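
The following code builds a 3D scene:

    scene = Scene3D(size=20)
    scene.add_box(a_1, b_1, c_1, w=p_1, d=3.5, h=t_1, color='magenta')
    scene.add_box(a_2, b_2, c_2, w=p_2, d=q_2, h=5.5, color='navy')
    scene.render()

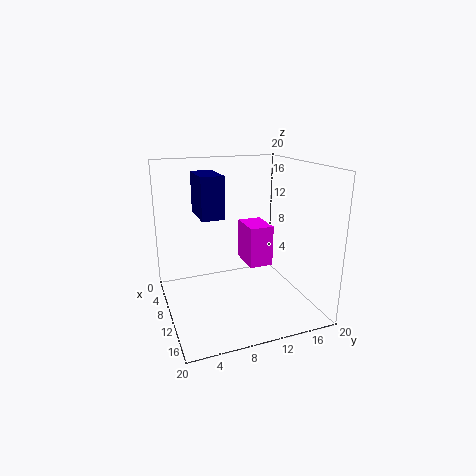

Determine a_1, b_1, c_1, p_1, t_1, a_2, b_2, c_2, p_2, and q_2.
a_1 = 5, b_1 = 12, c_1 = 5, p_1 = 5, t_1 = 6, a_2 = 6.5, b_2 = 4.5, c_2 = 13.5, p_2 = 5.5, q_2 = 3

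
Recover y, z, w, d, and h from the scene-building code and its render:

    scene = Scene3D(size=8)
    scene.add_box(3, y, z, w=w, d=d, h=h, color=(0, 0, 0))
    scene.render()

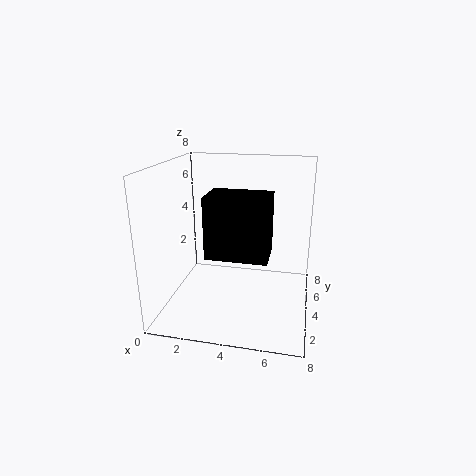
y = 1, z = 4, w = 3, d = 2, h = 3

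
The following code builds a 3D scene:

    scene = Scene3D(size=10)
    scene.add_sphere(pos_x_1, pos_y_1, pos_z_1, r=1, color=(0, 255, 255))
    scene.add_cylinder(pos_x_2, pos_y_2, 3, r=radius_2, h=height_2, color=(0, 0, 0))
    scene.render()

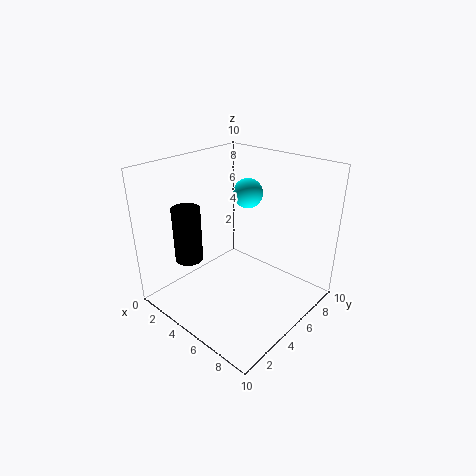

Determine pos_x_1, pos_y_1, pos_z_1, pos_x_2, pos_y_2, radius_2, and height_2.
pos_x_1 = 5; pos_y_1 = 6; pos_z_1 = 8; pos_x_2 = 2; pos_y_2 = 3; radius_2 = 1; height_2 = 4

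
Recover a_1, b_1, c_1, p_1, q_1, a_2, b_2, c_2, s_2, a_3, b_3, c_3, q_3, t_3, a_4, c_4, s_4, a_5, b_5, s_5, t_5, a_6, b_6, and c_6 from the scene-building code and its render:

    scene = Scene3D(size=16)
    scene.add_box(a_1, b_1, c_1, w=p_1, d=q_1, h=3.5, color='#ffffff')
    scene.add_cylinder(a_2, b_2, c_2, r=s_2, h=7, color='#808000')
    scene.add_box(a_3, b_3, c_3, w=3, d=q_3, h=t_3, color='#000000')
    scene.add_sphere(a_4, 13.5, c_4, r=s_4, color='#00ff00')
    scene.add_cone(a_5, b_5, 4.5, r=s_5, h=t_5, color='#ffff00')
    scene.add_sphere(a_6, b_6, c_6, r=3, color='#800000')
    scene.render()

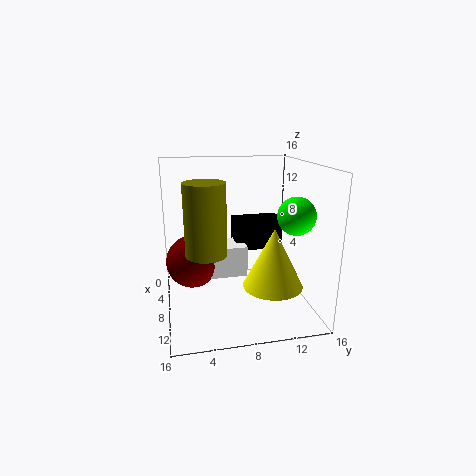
a_1 = 5, b_1 = 3.5, c_1 = 3.5, p_1 = 3.5, q_1 = 5.5, a_2 = 12, b_2 = 4, c_2 = 8, s_2 = 2, a_3 = 4, b_3 = 8, c_3 = 6, q_3 = 5.5, t_3 = 3.5, a_4 = 11, c_4 = 11, s_4 = 2, a_5 = 13, b_5 = 10.5, s_5 = 3, t_5 = 6, a_6 = 6.5, b_6 = 3, c_6 = 5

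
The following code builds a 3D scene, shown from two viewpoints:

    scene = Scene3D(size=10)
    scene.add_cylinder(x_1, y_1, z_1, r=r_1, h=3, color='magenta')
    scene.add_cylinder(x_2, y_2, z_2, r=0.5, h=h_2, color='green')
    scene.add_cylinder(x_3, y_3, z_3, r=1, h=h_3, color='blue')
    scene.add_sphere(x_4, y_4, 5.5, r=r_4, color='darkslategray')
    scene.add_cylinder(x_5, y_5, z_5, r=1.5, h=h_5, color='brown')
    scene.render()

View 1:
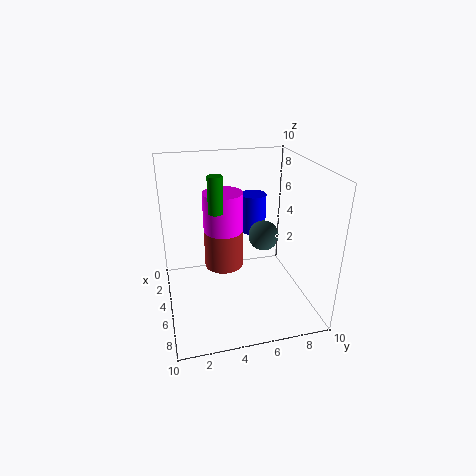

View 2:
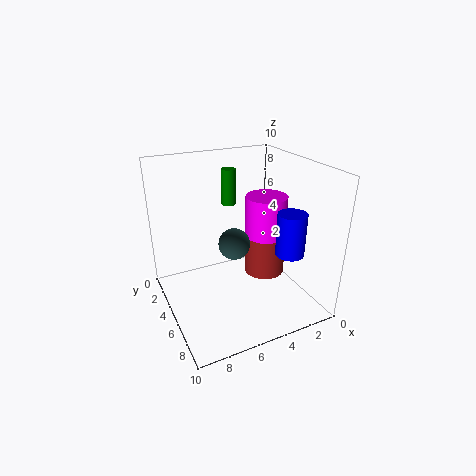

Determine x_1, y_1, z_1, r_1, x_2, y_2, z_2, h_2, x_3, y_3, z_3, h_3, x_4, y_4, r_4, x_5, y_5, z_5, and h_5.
x_1 = 2.5
y_1 = 4.5
z_1 = 4.5
r_1 = 1.5
x_2 = 5
y_2 = 3.5
z_2 = 7
h_2 = 2.5
x_3 = 2
y_3 = 7
z_3 = 4
h_3 = 3
x_4 = 6
y_4 = 6.5
r_4 = 1
x_5 = 2.5
y_5 = 4.5
z_5 = 1.5
h_5 = 3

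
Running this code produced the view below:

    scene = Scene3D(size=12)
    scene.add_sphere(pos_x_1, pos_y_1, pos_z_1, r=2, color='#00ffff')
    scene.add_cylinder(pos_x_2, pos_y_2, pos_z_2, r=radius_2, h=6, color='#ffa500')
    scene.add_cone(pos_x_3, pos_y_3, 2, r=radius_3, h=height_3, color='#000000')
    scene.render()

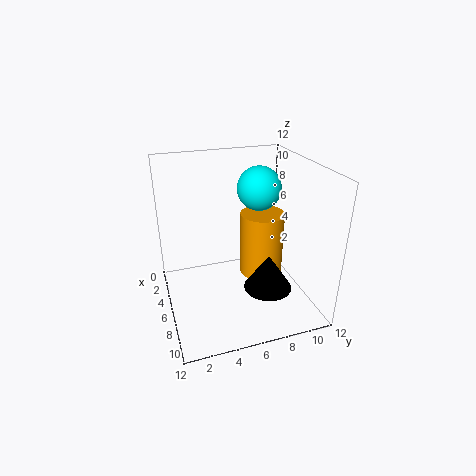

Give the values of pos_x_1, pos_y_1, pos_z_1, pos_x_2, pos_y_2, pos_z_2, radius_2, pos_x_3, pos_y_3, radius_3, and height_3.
pos_x_1 = 3, pos_y_1 = 9, pos_z_1 = 9, pos_x_2 = 4, pos_y_2 = 9, pos_z_2 = 1, radius_2 = 2, pos_x_3 = 8, pos_y_3 = 8, radius_3 = 2, height_3 = 3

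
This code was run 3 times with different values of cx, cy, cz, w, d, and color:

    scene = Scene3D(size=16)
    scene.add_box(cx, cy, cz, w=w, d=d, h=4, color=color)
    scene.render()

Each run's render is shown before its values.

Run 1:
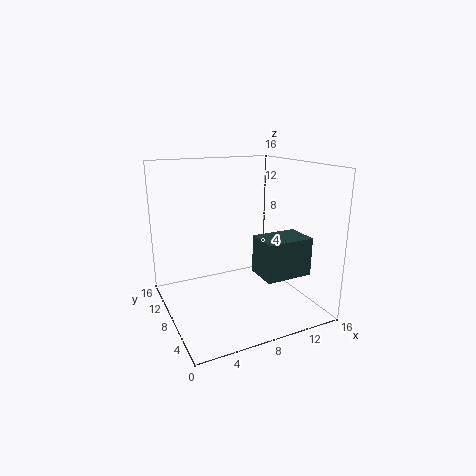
cx = 8.5; cy = 2; cz = 5; w = 5; d = 3.5; color = 'darkslategray'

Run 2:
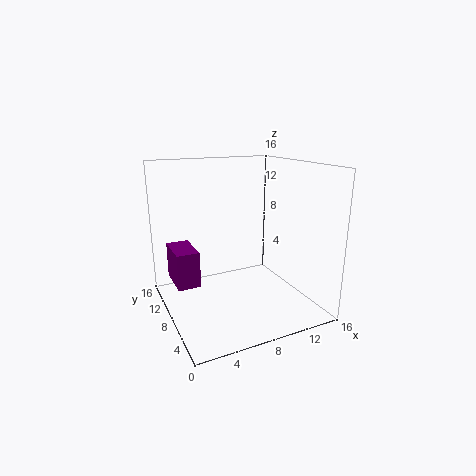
cx = 1; cy = 8; cz = 3; w = 2.5; d = 4.5; color = 'purple'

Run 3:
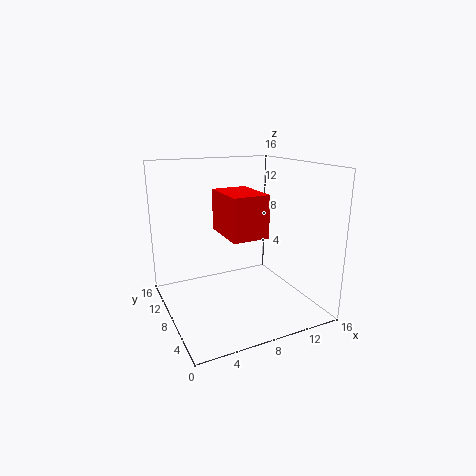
cx = 4.5; cy = 1.5; cz = 10; w = 3.5; d = 5; color = 'red'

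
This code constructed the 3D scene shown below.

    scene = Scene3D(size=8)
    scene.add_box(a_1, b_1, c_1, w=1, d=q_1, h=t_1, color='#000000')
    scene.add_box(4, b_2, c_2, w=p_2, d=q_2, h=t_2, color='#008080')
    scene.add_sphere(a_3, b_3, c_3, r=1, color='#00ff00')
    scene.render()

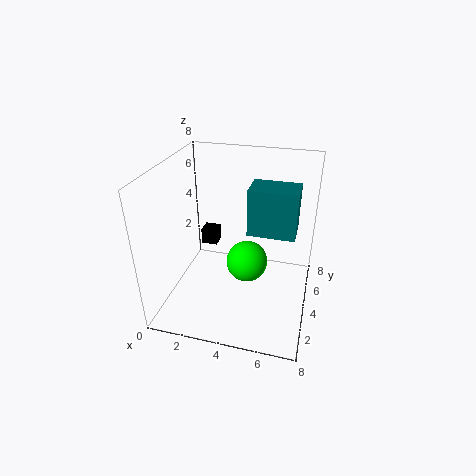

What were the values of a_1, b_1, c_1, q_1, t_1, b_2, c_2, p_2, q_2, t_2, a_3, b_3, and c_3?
a_1 = 1
b_1 = 6
c_1 = 2
q_1 = 1
t_1 = 1
b_2 = 6
c_2 = 3
p_2 = 3
q_2 = 2
t_2 = 3
a_3 = 5
b_3 = 2
c_3 = 4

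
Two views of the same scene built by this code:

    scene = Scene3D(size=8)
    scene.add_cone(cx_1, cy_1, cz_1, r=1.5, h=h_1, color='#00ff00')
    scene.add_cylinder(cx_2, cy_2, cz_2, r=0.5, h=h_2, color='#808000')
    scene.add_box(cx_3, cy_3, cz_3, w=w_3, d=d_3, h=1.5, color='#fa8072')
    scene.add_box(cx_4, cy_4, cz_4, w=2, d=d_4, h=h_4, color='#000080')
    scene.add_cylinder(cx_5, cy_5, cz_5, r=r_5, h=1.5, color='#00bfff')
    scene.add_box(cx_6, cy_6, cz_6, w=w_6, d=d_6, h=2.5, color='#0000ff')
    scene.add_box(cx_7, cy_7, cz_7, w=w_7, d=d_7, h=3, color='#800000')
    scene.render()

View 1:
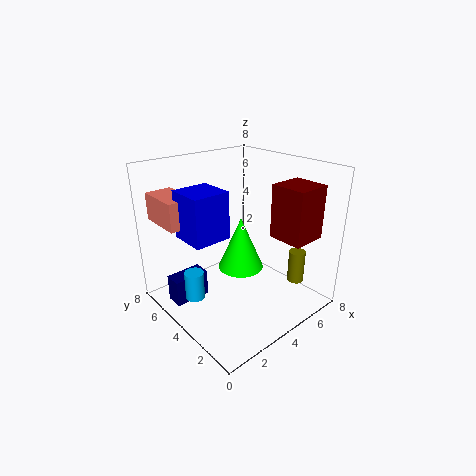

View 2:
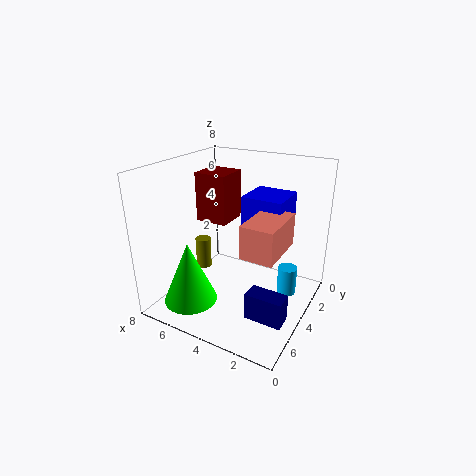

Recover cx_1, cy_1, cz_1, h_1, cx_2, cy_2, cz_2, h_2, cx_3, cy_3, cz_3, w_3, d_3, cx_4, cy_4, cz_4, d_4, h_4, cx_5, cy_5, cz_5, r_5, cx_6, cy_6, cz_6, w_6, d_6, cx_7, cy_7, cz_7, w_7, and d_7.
cx_1 = 6, cy_1 = 6, cz_1 = 0.5, h_1 = 3.5, cx_2 = 7.5, cy_2 = 2.5, cz_2 = 0.5, h_2 = 2, cx_3 = 0.5, cy_3 = 5, cz_3 = 5, w_3 = 1.5, d_3 = 2.5, cx_4 = 0.5, cy_4 = 5, cz_4 = 0.5, d_4 = 1, h_4 = 1.5, cx_5 = 1, cy_5 = 4, cz_5 = 1.5, r_5 = 0.5, cx_6 = 1, cy_6 = 3.5, cz_6 = 4.5, w_6 = 2, d_6 = 2, cx_7 = 5.5, cy_7 = 1, cz_7 = 4, w_7 = 2, d_7 = 2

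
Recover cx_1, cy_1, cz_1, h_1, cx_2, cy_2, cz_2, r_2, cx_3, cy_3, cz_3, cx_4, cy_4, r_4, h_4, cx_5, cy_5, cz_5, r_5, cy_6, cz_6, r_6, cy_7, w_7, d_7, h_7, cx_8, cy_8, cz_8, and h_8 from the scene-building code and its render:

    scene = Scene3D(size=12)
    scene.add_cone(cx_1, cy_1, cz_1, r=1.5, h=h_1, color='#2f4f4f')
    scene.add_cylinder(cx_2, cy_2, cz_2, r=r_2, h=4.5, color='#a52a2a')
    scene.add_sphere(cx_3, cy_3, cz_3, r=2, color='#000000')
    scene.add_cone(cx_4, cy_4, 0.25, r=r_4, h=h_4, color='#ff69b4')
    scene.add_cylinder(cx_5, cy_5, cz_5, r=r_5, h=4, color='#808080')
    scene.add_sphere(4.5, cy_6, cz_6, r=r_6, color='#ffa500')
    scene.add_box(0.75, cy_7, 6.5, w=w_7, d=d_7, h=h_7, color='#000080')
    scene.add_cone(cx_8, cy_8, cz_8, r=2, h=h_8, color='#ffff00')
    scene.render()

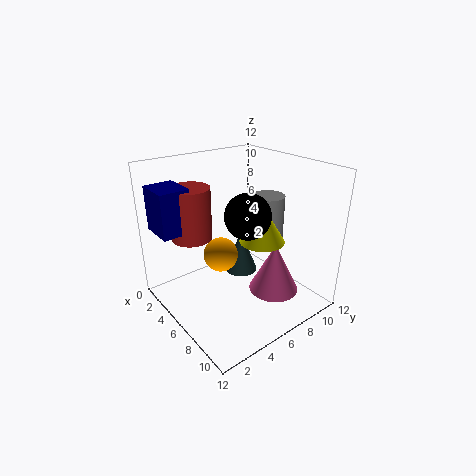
cx_1 = 4.5; cy_1 = 7.5; cz_1 = 1.75; h_1 = 3.75; cx_2 = 2.75; cy_2 = 3.5; cz_2 = 5.5; r_2 = 1.75; cx_3 = 5.75; cy_3 = 7.25; cz_3 = 7.5; cx_4 = 7.25; cy_4 = 9.25; r_4 = 2.25; h_4 = 4.5; cx_5 = 5; cy_5 = 10.25; cz_5 = 4.5; r_5 = 1.5; cy_6 = 5.25; cz_6 = 4; r_6 = 1.5; cy_7 = 0.5; w_7 = 3; d_7 = 2.5; h_7 = 3.75; cx_8 = 6.25; cy_8 = 8.5; cz_8 = 5; h_8 = 3.25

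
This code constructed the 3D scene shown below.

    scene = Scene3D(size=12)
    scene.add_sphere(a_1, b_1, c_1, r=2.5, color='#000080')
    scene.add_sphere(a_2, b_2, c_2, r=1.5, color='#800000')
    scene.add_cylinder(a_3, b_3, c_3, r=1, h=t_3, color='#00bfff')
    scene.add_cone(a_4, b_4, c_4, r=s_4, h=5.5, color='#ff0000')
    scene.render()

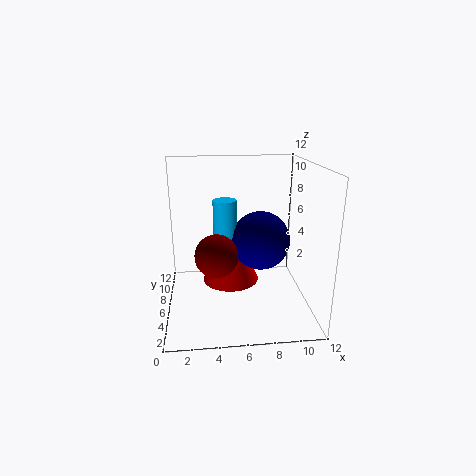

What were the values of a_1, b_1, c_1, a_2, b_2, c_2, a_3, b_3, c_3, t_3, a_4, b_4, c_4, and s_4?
a_1 = 8
b_1 = 6.5
c_1 = 5.5
a_2 = 4
b_2 = 1.5
c_2 = 6.5
a_3 = 5
b_3 = 7
c_3 = 3
t_3 = 6
a_4 = 5.5
b_4 = 7.5
c_4 = 1.5
s_4 = 2.5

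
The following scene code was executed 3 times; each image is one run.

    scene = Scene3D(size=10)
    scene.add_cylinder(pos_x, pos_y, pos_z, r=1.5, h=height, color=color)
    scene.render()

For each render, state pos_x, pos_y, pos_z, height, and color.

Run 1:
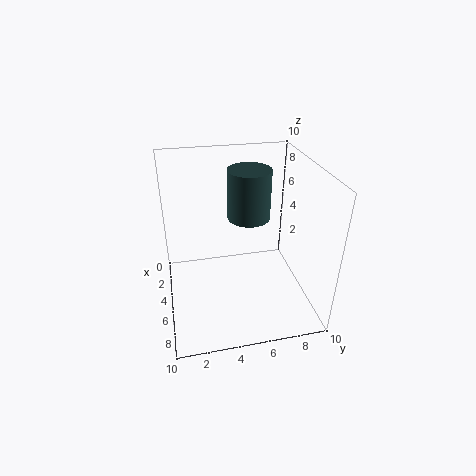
pos_x = 4; pos_y = 6; pos_z = 6; height = 3.5; color = 'darkslategray'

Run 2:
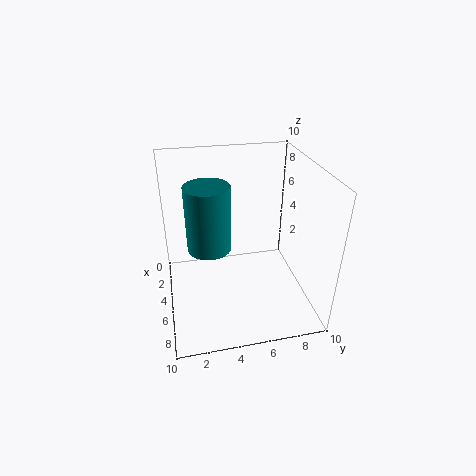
pos_x = 5; pos_y = 3; pos_z = 4.5; height = 4.5; color = 'teal'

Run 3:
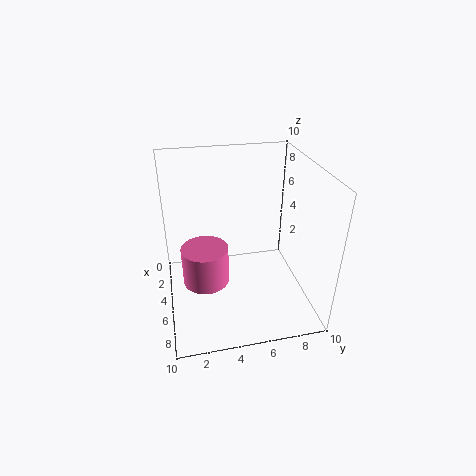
pos_x = 6.5; pos_y = 2.5; pos_z = 3; height = 2.5; color = 'hotpink'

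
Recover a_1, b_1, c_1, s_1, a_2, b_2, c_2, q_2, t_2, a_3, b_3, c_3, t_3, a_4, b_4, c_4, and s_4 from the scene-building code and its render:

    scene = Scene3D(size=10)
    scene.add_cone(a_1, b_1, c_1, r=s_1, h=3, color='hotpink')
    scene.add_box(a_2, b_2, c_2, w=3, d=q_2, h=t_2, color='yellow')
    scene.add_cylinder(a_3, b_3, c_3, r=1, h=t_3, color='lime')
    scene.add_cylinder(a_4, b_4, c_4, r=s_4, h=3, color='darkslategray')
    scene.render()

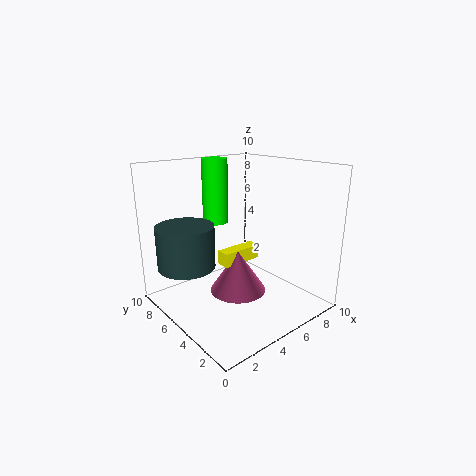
a_1 = 5
b_1 = 5
c_1 = 1
s_1 = 2
a_2 = 4
b_2 = 5
c_2 = 3
q_2 = 1
t_2 = 1
a_3 = 6
b_3 = 9
c_3 = 5
t_3 = 5
a_4 = 2
b_4 = 7
c_4 = 3
s_4 = 2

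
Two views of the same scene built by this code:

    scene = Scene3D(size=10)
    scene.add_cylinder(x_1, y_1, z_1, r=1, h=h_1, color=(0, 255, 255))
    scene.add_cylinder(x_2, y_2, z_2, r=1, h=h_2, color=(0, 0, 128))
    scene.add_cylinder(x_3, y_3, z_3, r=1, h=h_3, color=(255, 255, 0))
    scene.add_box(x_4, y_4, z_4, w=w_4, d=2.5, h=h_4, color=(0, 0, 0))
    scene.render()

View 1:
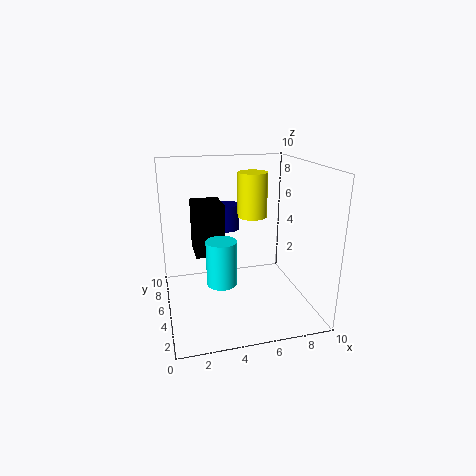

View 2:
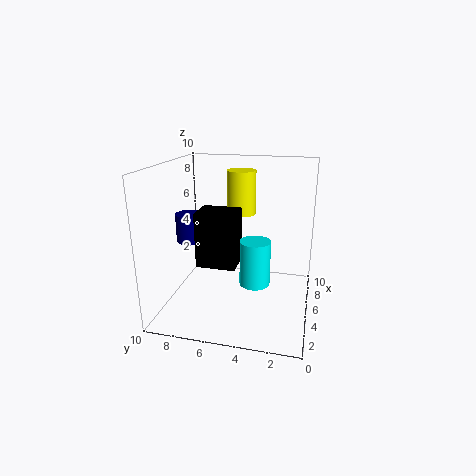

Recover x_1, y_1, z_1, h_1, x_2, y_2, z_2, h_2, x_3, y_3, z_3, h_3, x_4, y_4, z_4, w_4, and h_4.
x_1 = 3.5
y_1 = 3.5
z_1 = 2.5
h_1 = 3
x_2 = 5
y_2 = 8.5
z_2 = 4.5
h_2 = 2
x_3 = 6
y_3 = 5
z_3 = 6.5
h_3 = 3
x_4 = 2
y_4 = 4.5
z_4 = 4
w_4 = 2
h_4 = 3.5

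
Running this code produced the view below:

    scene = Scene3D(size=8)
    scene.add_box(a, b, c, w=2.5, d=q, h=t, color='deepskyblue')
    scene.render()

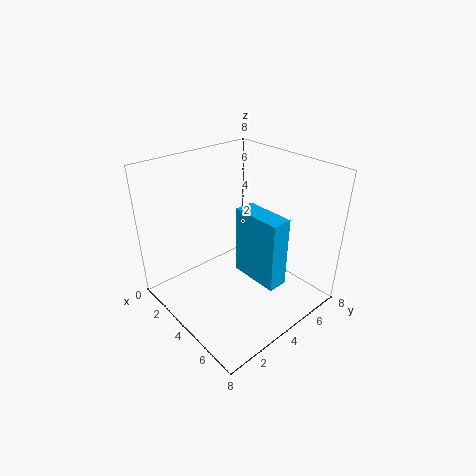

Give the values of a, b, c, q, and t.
a = 5
b = 3
c = 3
q = 1
t = 3.5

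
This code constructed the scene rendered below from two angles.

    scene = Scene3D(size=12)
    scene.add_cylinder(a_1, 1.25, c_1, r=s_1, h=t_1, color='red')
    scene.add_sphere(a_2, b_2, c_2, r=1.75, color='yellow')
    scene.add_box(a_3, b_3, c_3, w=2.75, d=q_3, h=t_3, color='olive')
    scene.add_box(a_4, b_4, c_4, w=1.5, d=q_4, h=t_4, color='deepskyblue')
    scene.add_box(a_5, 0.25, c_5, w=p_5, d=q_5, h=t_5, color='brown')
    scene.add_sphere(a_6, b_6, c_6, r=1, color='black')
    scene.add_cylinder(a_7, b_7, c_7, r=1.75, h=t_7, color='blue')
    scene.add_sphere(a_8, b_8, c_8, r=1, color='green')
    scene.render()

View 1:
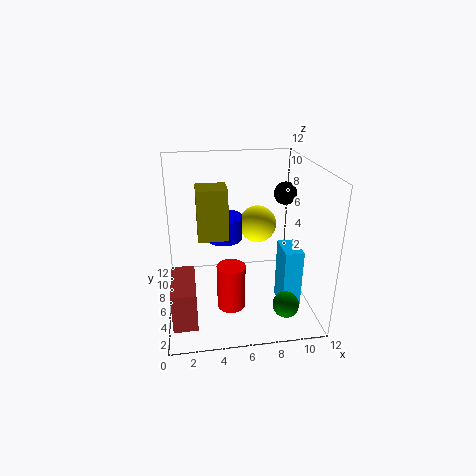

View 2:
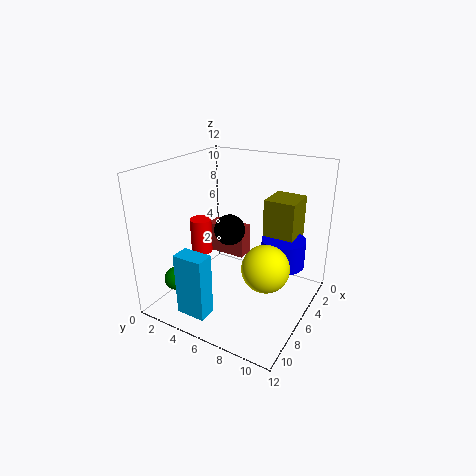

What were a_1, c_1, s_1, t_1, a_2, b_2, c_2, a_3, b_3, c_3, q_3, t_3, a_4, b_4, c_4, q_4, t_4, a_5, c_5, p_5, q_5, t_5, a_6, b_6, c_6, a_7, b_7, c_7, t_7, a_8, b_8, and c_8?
a_1 = 4.75, c_1 = 3, s_1 = 1, t_1 = 3.25, a_2 = 8.5, b_2 = 9.75, c_2 = 5.5, a_3 = 2.75, b_3 = 8, c_3 = 4.75, q_3 = 2.5, t_3 = 4.75, a_4 = 9.25, b_4 = 3, c_4 = 0.5, q_4 = 2.5, t_4 = 5.25, a_5 = 0.5, c_5 = 1.75, p_5 = 1.75, q_5 = 4, t_5 = 3, a_6 = 10.5, b_6 = 8, c_6 = 9, a_7 = 5.25, b_7 = 9.75, c_7 = 4.25, t_7 = 2.25, a_8 = 9, b_8 = 1.5, c_8 = 2.25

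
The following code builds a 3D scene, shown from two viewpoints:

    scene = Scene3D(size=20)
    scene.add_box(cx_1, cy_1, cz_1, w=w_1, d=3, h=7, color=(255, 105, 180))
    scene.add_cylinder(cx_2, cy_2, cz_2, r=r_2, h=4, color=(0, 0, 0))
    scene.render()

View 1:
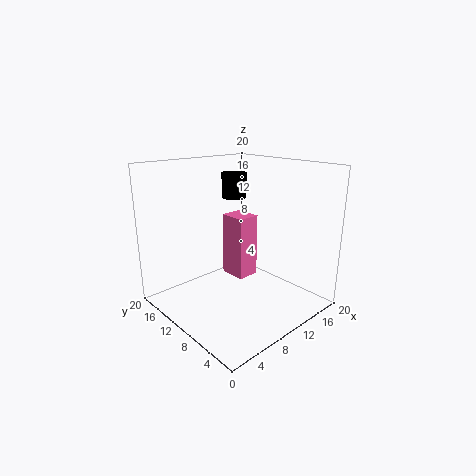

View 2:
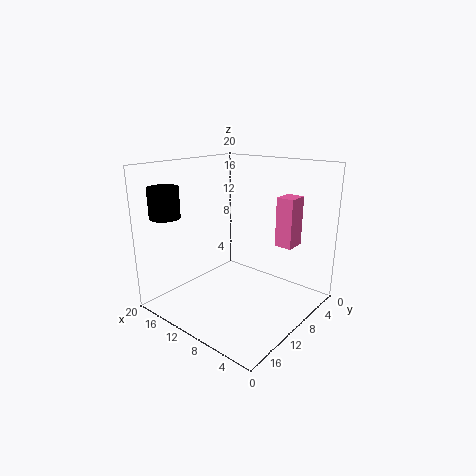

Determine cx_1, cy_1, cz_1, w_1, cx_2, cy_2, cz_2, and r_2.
cx_1 = 4, cy_1 = 3, cz_1 = 8.5, w_1 = 2.5, cx_2 = 16, cy_2 = 17.5, cz_2 = 13.5, r_2 = 2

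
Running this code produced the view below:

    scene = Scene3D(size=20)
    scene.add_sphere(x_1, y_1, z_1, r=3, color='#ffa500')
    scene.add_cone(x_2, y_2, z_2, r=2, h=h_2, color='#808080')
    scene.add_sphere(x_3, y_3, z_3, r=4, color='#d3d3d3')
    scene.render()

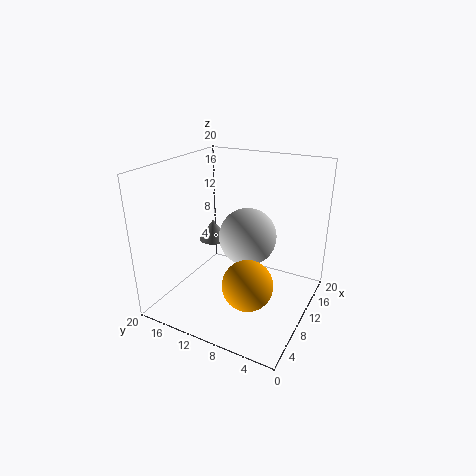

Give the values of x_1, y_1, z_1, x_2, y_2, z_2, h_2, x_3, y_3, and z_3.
x_1 = 3; y_1 = 5; z_1 = 8; x_2 = 10; y_2 = 14; z_2 = 9; h_2 = 3; x_3 = 11; y_3 = 9; z_3 = 10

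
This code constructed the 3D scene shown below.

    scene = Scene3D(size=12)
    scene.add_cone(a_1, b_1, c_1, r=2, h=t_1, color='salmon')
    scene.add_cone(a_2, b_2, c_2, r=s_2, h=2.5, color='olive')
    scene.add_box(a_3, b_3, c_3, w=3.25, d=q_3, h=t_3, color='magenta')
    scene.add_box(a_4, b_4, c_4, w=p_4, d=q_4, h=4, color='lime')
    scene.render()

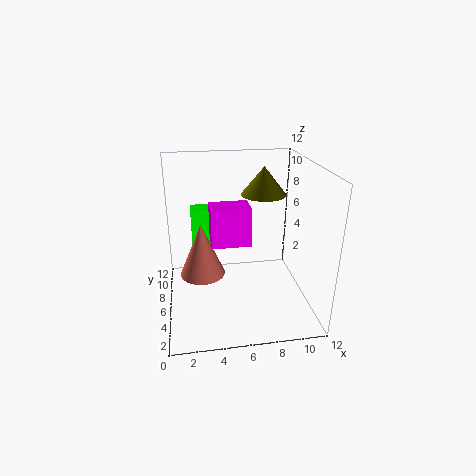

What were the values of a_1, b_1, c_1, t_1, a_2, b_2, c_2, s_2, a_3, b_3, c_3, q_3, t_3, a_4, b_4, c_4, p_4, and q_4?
a_1 = 3
b_1 = 7.5
c_1 = 2
t_1 = 4.75
a_2 = 8.75
b_2 = 8.75
c_2 = 8.75
s_2 = 2
a_3 = 3.75
b_3 = 5.25
c_3 = 5.5
q_3 = 2.25
t_3 = 3.25
a_4 = 2.25
b_4 = 10.25
c_4 = 3
p_4 = 3
q_4 = 1.75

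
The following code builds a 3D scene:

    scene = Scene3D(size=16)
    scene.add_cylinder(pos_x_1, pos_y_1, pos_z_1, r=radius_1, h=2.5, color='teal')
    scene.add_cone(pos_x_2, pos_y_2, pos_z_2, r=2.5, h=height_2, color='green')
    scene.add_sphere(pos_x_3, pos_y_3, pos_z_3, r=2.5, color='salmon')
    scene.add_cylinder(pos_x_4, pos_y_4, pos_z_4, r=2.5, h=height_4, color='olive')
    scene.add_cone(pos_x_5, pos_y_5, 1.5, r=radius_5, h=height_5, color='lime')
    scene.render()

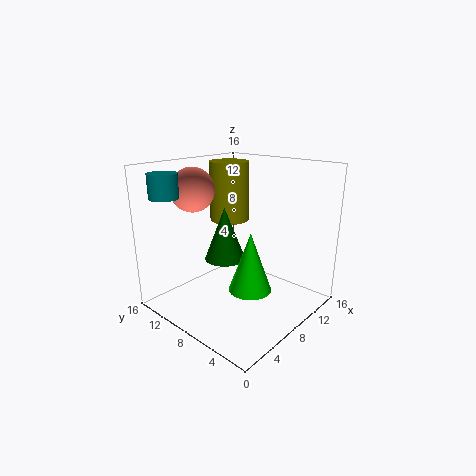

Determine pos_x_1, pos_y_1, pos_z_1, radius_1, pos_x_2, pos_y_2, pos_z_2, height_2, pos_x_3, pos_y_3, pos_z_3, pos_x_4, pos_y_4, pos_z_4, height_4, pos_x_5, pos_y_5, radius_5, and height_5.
pos_x_1 = 1.5, pos_y_1 = 12, pos_z_1 = 13, radius_1 = 1.5, pos_x_2 = 9.5, pos_y_2 = 11.5, pos_z_2 = 4, height_2 = 6.5, pos_x_3 = 6, pos_y_3 = 13, pos_z_3 = 13, pos_x_4 = 12.5, pos_y_4 = 13.5, pos_z_4 = 8, height_4 = 7.5, pos_x_5 = 9, pos_y_5 = 7, radius_5 = 2.5, height_5 = 7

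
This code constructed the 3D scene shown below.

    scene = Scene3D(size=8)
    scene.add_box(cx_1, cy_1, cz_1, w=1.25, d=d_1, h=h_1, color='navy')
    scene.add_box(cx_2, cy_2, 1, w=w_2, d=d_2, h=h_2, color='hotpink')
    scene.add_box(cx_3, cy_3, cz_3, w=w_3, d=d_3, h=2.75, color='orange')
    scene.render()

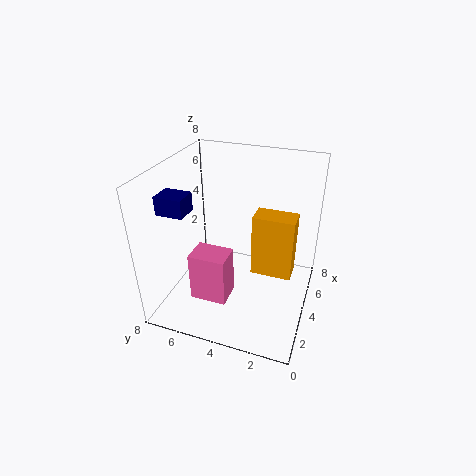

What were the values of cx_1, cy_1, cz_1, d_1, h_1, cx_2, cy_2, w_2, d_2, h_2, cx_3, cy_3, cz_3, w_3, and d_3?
cx_1 = 2, cy_1 = 6.25, cz_1 = 5.75, d_1 = 1.5, h_1 = 1, cx_2 = 1.75, cy_2 = 4, w_2 = 1.5, d_2 = 2, h_2 = 2.75, cx_3 = 0.75, cy_3 = 0.5, cz_3 = 4.5, w_3 = 1, d_3 = 1.75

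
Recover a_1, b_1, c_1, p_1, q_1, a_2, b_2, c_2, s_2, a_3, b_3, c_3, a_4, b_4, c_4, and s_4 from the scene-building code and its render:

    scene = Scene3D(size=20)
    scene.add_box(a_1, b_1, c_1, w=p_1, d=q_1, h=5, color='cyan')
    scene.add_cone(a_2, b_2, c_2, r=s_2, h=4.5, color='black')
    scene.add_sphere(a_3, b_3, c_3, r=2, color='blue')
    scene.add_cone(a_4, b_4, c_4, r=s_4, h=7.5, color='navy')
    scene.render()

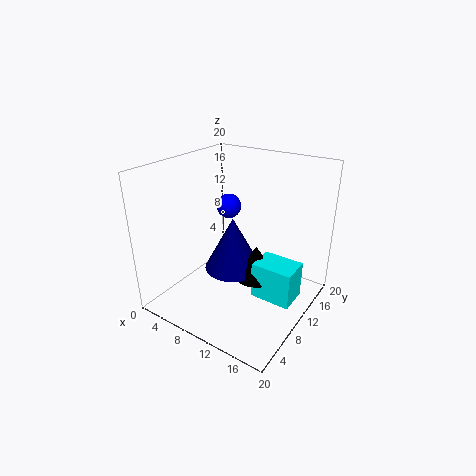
a_1 = 13.5, b_1 = 8, c_1 = 3, p_1 = 5.5, q_1 = 4, a_2 = 13, b_2 = 10, c_2 = 5, s_2 = 3, a_3 = 3.5, b_3 = 17, c_3 = 11, a_4 = 9.5, b_4 = 9.5, c_4 = 5.5, s_4 = 4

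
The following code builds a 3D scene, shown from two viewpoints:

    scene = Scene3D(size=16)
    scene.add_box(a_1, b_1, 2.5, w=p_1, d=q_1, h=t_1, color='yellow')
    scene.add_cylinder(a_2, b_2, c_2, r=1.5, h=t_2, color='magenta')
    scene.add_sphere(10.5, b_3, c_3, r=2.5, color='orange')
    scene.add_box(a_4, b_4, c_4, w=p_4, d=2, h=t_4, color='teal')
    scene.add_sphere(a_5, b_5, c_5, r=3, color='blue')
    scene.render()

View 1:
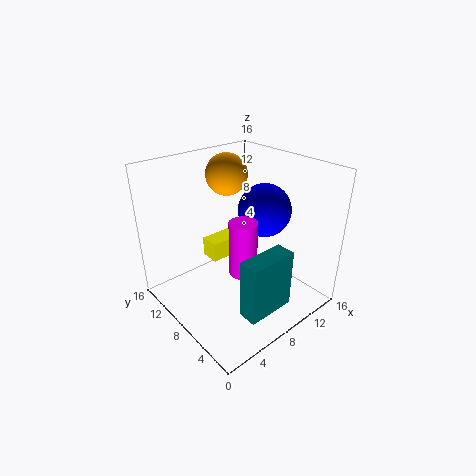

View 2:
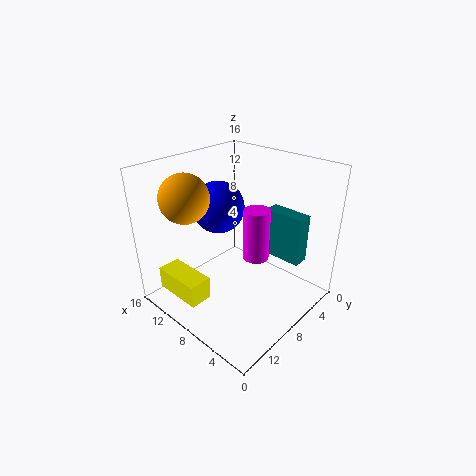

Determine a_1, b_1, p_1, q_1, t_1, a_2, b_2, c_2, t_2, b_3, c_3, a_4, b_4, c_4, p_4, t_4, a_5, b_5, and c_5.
a_1 = 8
b_1 = 12.5
p_1 = 5.5
q_1 = 2.5
t_1 = 2.5
a_2 = 7
b_2 = 6
c_2 = 5
t_2 = 6
b_3 = 13
c_3 = 13.5
a_4 = 3.5
b_4 = 0.5
c_4 = 3.5
p_4 = 5
t_4 = 6
a_5 = 11.5
b_5 = 7.5
c_5 = 10.5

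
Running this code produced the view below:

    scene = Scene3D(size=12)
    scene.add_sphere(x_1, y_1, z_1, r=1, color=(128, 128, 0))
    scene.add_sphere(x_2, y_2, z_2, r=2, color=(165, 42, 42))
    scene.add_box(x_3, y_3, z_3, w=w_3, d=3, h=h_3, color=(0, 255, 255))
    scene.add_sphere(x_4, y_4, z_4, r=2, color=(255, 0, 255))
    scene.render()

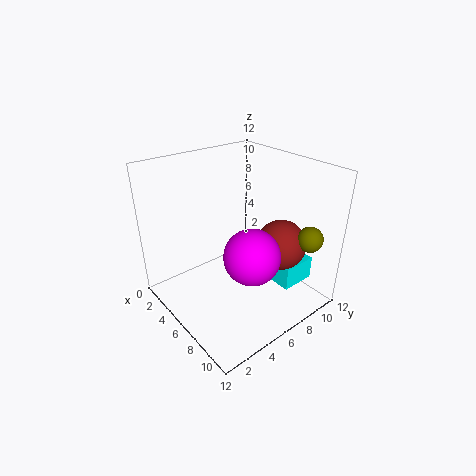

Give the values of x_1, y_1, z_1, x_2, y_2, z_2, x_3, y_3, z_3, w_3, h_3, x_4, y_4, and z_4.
x_1 = 11
y_1 = 9
z_1 = 7
x_2 = 9
y_2 = 8
z_2 = 6
x_3 = 8
y_3 = 8
z_3 = 2
w_3 = 2
h_3 = 2
x_4 = 10
y_4 = 4
z_4 = 7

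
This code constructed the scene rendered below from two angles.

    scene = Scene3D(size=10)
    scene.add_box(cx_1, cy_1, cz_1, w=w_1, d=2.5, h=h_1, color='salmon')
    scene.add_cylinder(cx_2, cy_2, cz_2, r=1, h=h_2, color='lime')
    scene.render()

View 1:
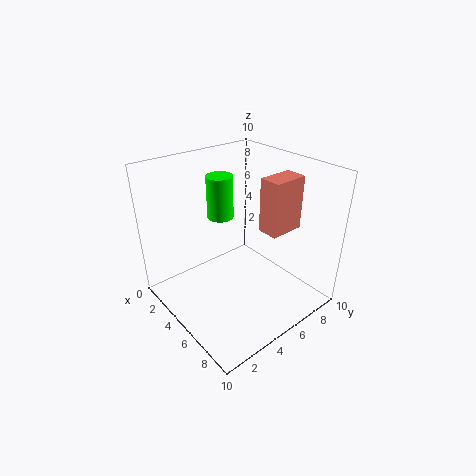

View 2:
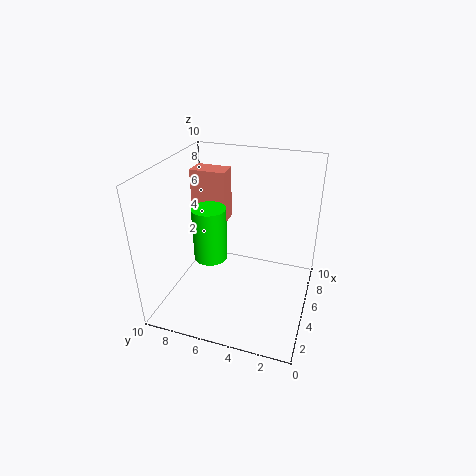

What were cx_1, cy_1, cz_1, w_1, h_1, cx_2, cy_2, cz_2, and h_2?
cx_1 = 5.75; cy_1 = 6.25; cz_1 = 5.5; w_1 = 1.5; h_1 = 3.75; cx_2 = 2; cy_2 = 5.75; cz_2 = 5.25; h_2 = 3.25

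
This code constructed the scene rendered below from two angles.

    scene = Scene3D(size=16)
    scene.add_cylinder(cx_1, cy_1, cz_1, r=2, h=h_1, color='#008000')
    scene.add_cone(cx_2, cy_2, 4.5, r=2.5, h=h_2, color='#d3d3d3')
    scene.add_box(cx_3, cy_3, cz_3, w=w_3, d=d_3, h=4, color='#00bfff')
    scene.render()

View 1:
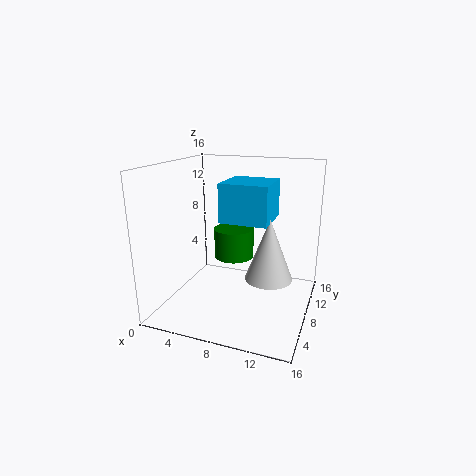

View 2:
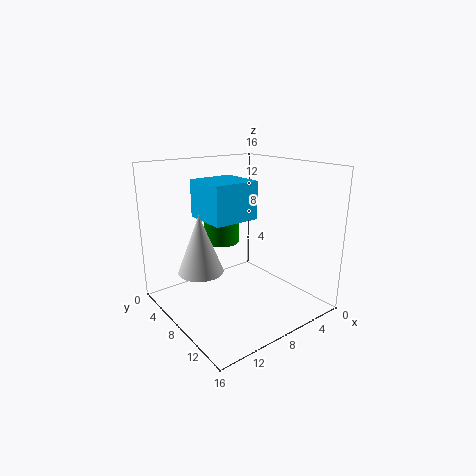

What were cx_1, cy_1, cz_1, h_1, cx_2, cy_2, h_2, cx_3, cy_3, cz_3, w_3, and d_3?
cx_1 = 8.5, cy_1 = 5.5, cz_1 = 7, h_1 = 3, cx_2 = 12, cy_2 = 6.5, h_2 = 6.5, cx_3 = 7, cy_3 = 5, cz_3 = 10.5, w_3 = 5, d_3 = 5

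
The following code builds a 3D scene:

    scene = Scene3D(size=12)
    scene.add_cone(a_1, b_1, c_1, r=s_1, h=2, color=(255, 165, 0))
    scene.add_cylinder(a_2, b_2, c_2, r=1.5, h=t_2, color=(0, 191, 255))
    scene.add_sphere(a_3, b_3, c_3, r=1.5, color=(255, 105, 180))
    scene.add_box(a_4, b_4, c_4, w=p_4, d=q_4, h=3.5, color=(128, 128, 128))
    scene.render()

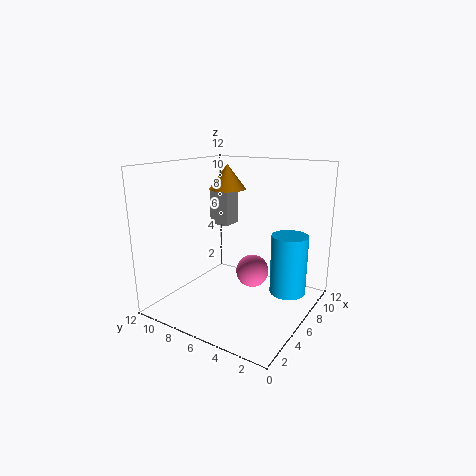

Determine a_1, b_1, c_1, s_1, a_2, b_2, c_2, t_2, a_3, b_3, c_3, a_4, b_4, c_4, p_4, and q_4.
a_1 = 6; b_1 = 7; c_1 = 10; s_1 = 1.5; a_2 = 7.5; b_2 = 2; c_2 = 1.5; t_2 = 5; a_3 = 8.5; b_3 = 6; c_3 = 2; a_4 = 9.5; b_4 = 9.5; c_4 = 5.5; p_4 = 2; q_4 = 2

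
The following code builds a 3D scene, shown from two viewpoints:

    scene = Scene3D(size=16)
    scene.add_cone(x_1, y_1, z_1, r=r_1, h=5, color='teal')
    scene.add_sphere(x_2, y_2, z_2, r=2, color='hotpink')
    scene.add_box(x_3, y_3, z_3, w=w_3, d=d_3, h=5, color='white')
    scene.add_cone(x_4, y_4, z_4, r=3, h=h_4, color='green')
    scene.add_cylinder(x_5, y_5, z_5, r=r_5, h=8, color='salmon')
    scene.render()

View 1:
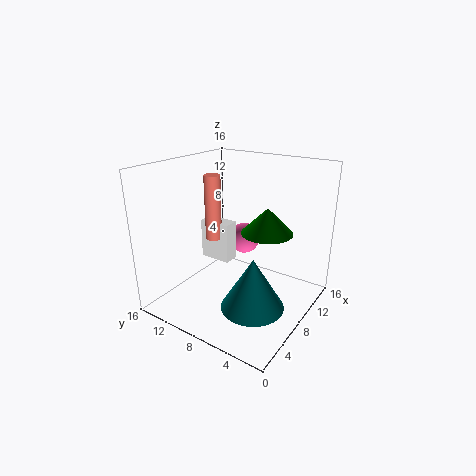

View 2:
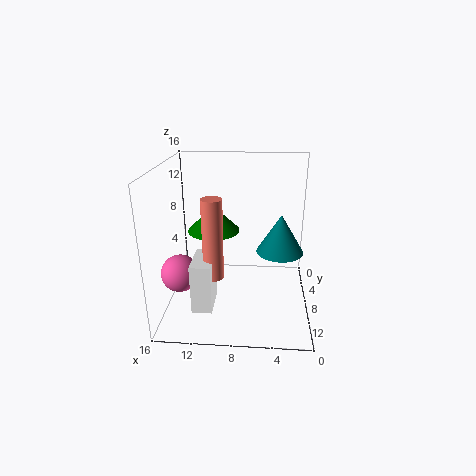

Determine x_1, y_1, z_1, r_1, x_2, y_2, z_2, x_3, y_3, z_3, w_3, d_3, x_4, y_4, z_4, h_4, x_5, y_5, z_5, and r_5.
x_1 = 3; y_1 = 3; z_1 = 4; r_1 = 3; x_2 = 14; y_2 = 11; z_2 = 5; x_3 = 10; y_3 = 11; z_3 = 3; w_3 = 2; d_3 = 4; x_4 = 11; y_4 = 6; z_4 = 8; h_4 = 3; x_5 = 10; y_5 = 13; z_5 = 6; r_5 = 1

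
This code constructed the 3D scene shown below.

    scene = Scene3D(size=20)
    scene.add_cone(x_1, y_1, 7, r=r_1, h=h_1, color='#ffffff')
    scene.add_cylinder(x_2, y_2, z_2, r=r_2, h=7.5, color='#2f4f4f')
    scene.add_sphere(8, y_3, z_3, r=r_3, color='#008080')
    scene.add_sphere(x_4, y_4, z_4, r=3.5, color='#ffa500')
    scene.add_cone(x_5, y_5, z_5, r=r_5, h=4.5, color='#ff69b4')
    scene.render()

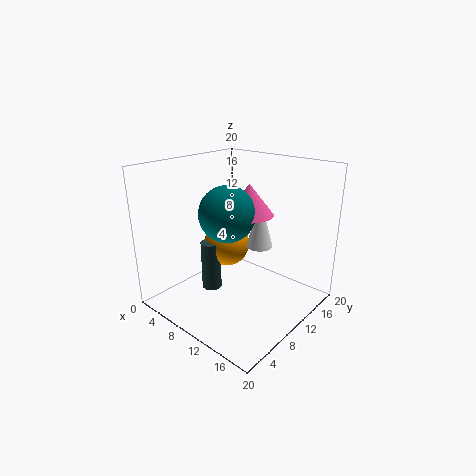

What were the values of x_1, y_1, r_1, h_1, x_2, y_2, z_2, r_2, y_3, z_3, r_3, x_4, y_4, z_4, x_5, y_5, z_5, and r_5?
x_1 = 10; y_1 = 15; r_1 = 2; h_1 = 7.5; x_2 = 5; y_2 = 9.5; z_2 = 0.5; r_2 = 1.5; y_3 = 10; z_3 = 13; r_3 = 4; x_4 = 5.5; y_4 = 12.5; z_4 = 7; x_5 = 9.5; y_5 = 13; z_5 = 12.5; r_5 = 3.5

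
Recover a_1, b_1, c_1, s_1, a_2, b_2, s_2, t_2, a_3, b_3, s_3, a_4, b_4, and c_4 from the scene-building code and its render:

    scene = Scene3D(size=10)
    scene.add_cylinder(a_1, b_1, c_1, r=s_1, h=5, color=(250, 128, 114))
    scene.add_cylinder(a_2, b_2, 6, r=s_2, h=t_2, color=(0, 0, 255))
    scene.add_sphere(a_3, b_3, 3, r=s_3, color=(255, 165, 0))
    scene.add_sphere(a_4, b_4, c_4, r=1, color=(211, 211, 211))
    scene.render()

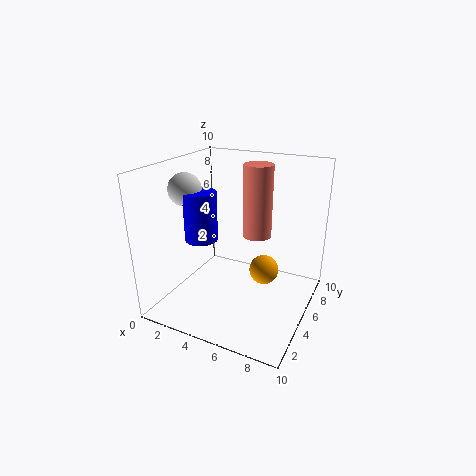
a_1 = 6, b_1 = 6, c_1 = 5, s_1 = 1, a_2 = 4, b_2 = 2, s_2 = 1, t_2 = 3, a_3 = 7, b_3 = 5, s_3 = 1, a_4 = 3, b_4 = 2, c_4 = 9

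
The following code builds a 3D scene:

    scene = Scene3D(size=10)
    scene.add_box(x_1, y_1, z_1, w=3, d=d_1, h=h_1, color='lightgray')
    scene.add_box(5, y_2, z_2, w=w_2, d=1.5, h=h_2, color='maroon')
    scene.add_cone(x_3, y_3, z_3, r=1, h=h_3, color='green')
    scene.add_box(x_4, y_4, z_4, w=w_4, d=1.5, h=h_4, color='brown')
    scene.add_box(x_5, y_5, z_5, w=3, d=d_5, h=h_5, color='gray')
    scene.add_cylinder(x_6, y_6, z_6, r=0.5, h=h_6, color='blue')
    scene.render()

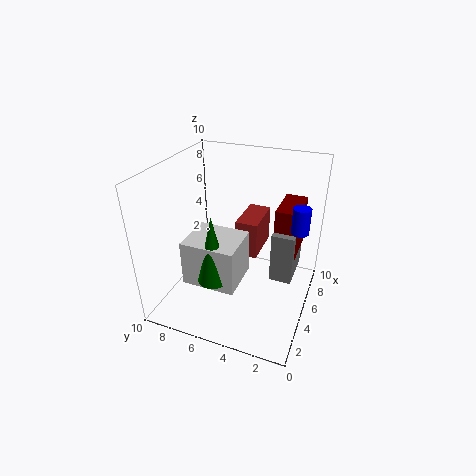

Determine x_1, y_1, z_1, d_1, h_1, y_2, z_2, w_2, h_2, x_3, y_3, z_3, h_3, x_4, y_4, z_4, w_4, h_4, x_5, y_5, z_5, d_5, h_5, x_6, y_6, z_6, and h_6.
x_1 = 1.5, y_1 = 4, z_1 = 3, d_1 = 3.5, h_1 = 3, y_2 = 1, z_2 = 4, w_2 = 3, h_2 = 3.5, x_3 = 2, y_3 = 5.5, z_3 = 3.5, h_3 = 4.5, x_4 = 4.5, y_4 = 3.5, z_4 = 4, w_4 = 3, h_4 = 2.5, x_5 = 4.5, y_5 = 1, z_5 = 2.5, d_5 = 1.5, h_5 = 3.5, x_6 = 3, y_6 = 0.5, z_6 = 7.5, h_6 = 1.5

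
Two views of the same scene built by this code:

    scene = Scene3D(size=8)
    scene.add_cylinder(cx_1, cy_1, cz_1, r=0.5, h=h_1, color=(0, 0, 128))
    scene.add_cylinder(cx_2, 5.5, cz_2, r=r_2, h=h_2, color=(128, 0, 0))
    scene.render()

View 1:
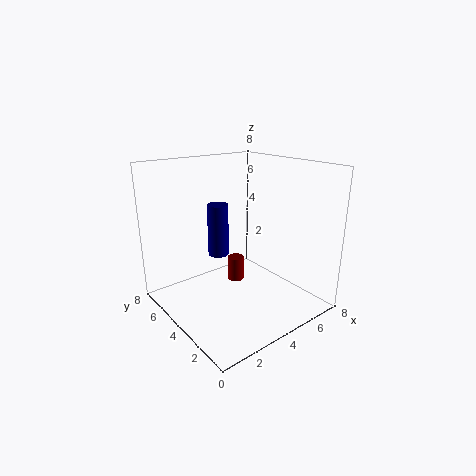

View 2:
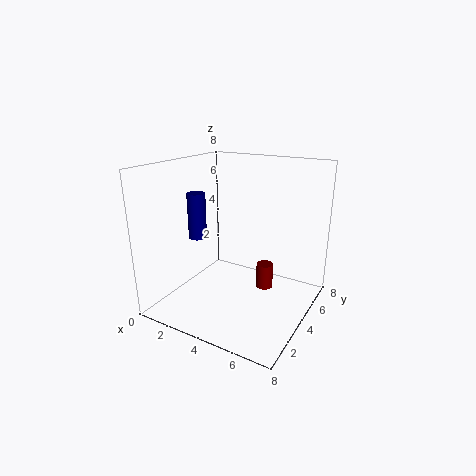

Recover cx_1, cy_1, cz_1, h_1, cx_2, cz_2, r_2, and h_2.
cx_1 = 2, cy_1 = 3, cz_1 = 4, h_1 = 2.5, cx_2 = 5, cz_2 = 0.5, r_2 = 0.5, h_2 = 1.5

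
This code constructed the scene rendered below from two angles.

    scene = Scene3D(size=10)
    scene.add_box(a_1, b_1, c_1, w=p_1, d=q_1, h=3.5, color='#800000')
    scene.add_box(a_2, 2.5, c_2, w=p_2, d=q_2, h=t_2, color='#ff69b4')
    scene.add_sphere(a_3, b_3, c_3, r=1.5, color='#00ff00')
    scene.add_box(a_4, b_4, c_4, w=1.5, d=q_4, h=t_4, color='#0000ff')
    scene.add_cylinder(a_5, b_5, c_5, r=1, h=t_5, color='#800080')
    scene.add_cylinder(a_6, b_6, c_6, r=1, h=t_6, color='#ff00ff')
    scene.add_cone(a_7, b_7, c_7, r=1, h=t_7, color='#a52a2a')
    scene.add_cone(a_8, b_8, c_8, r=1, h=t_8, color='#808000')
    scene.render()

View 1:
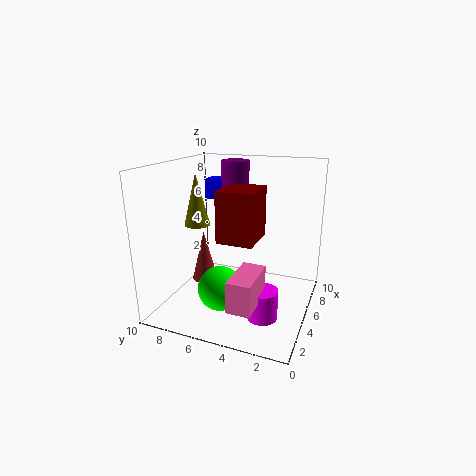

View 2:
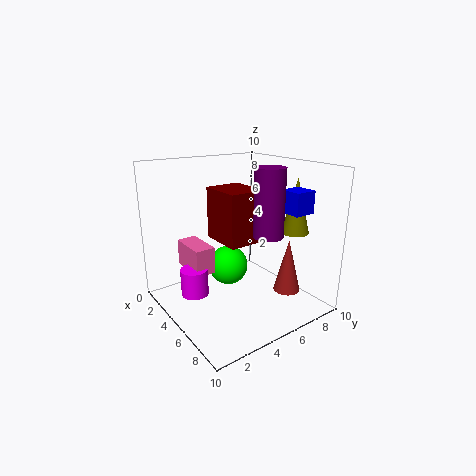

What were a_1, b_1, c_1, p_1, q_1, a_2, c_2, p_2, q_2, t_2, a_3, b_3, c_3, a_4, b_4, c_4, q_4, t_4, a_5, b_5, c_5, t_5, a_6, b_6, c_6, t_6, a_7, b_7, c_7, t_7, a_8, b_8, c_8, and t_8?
a_1 = 3.5; b_1 = 3.5; c_1 = 5; p_1 = 3; q_1 = 2.5; a_2 = 0.5; c_2 = 2; p_2 = 3; q_2 = 1.5; t_2 = 2; a_3 = 3; b_3 = 5.5; c_3 = 2; a_4 = 7; b_4 = 7; c_4 = 7; q_4 = 1.5; t_4 = 1.5; a_5 = 7; b_5 = 6; c_5 = 5.5; t_5 = 4.5; a_6 = 3; b_6 = 2.5; c_6 = 0.5; t_6 = 2; a_7 = 6.5; b_7 = 8.5; c_7 = 0.5; t_7 = 4; a_8 = 6.5; b_8 = 9; c_8 = 5; t_8 = 4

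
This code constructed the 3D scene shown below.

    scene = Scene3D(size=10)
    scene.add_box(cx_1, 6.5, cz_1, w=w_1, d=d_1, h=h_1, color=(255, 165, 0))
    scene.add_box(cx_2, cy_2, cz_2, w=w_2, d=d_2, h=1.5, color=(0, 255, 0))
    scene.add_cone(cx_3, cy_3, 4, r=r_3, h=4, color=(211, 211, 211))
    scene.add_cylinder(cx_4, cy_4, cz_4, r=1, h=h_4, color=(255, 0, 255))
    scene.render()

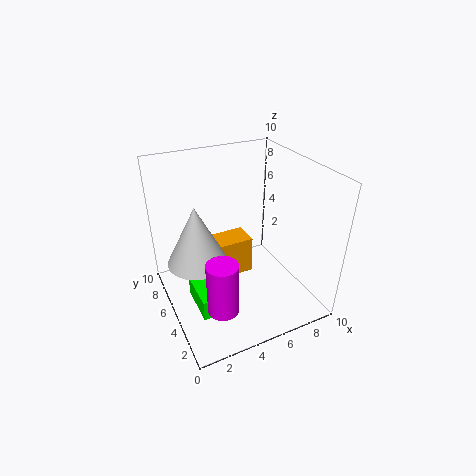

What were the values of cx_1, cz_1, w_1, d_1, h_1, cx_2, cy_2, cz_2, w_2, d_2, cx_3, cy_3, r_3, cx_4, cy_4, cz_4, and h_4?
cx_1 = 3.5, cz_1 = 0.5, w_1 = 3.5, d_1 = 2, h_1 = 3, cx_2 = 1.5, cy_2 = 3, cz_2 = 0.5, w_2 = 1.5, d_2 = 3, cx_3 = 2, cy_3 = 5, r_3 = 2, cx_4 = 2.5, cy_4 = 2, cz_4 = 2, h_4 = 3.5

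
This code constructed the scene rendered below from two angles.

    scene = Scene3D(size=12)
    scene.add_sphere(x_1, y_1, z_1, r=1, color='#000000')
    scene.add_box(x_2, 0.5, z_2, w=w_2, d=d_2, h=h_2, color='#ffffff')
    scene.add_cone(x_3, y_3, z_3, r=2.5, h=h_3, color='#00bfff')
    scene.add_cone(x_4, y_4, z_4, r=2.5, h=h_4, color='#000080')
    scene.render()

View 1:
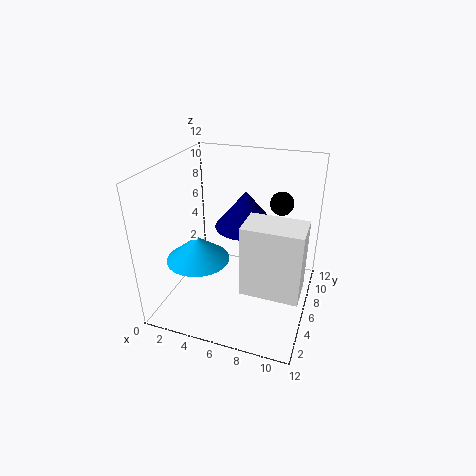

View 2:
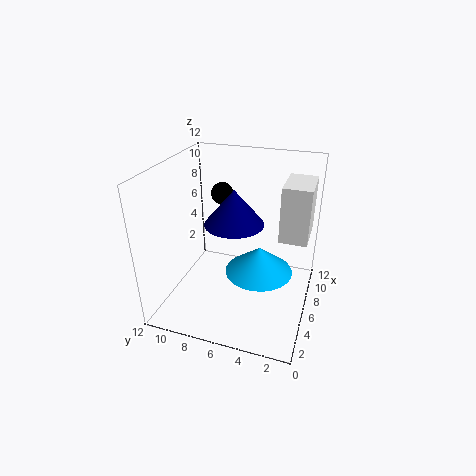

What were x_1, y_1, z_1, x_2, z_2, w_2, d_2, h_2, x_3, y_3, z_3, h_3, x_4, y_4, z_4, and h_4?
x_1 = 9; y_1 = 8.5; z_1 = 8.5; x_2 = 8; z_2 = 5; w_2 = 4; d_2 = 2.5; h_2 = 5; x_3 = 3.5; y_3 = 3.5; z_3 = 5; h_3 = 2; x_4 = 6.5; y_4 = 6.5; z_4 = 7; h_4 = 3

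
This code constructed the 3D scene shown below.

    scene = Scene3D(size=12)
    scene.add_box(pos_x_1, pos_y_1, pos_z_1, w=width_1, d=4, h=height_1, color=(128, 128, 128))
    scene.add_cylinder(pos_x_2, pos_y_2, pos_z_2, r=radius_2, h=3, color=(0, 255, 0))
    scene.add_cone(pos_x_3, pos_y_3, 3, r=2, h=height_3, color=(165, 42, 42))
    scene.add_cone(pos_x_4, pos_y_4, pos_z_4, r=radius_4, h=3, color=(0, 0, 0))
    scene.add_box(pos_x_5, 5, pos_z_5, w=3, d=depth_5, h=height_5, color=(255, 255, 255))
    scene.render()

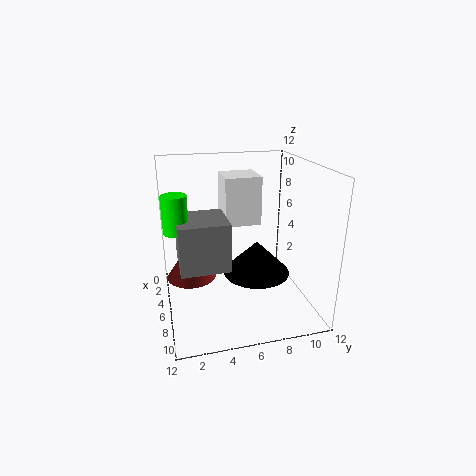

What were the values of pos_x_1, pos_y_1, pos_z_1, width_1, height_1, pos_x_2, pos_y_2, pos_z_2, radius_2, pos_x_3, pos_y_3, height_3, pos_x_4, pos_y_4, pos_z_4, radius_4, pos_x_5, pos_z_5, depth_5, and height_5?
pos_x_1 = 4; pos_y_1 = 1; pos_z_1 = 4; width_1 = 4; height_1 = 4; pos_x_2 = 6; pos_y_2 = 1; pos_z_2 = 7; radius_2 = 1; pos_x_3 = 6; pos_y_3 = 2; height_3 = 3; pos_x_4 = 5; pos_y_4 = 8; pos_z_4 = 2; radius_4 = 3; pos_x_5 = 3; pos_z_5 = 7; depth_5 = 3; height_5 = 4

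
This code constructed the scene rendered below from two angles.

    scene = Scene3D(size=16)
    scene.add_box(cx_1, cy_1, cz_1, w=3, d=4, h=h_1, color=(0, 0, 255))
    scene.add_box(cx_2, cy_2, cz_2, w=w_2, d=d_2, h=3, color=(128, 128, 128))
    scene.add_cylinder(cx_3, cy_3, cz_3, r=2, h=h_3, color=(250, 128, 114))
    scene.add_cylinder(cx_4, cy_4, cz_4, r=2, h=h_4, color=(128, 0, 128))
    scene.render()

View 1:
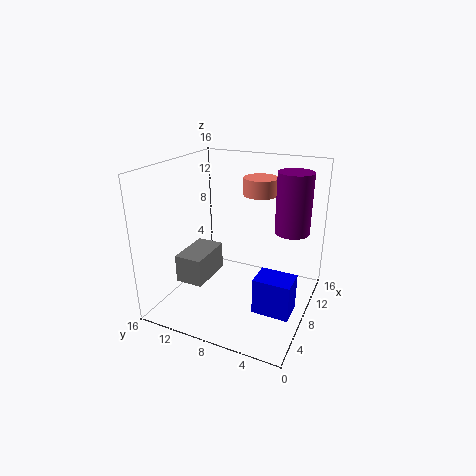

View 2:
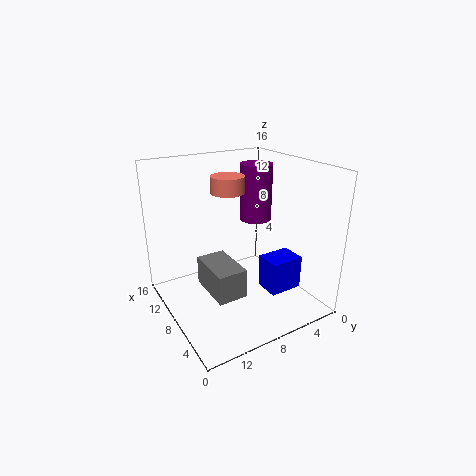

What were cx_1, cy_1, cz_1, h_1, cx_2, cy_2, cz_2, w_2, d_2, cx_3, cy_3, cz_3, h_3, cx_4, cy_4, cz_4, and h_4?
cx_1 = 5
cy_1 = 1
cz_1 = 1
h_1 = 4
cx_2 = 3
cy_2 = 10
cz_2 = 4
w_2 = 5
d_2 = 3
cx_3 = 12
cy_3 = 7
cz_3 = 12
h_3 = 2
cx_4 = 12
cy_4 = 3
cz_4 = 8
h_4 = 7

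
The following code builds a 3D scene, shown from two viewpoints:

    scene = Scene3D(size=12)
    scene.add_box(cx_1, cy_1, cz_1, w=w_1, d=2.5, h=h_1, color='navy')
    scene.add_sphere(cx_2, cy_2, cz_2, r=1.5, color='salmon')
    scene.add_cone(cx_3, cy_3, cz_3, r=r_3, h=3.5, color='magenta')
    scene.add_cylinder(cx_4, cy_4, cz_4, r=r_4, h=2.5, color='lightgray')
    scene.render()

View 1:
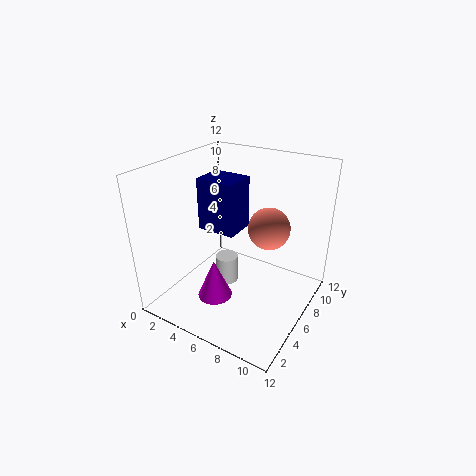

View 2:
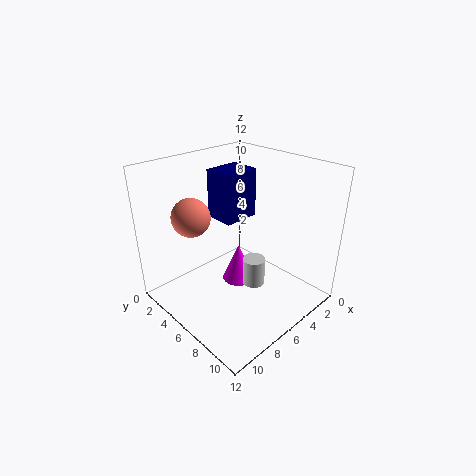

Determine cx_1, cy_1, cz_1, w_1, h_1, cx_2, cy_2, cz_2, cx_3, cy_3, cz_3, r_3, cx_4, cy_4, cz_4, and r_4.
cx_1 = 4, cy_1 = 3.5, cz_1 = 7.5, w_1 = 3, h_1 = 4, cx_2 = 9.5, cy_2 = 4.5, cz_2 = 8.5, cx_3 = 4.5, cy_3 = 4.5, cz_3 = 0.5, r_3 = 1.5, cx_4 = 4.5, cy_4 = 6.5, cz_4 = 1, r_4 = 1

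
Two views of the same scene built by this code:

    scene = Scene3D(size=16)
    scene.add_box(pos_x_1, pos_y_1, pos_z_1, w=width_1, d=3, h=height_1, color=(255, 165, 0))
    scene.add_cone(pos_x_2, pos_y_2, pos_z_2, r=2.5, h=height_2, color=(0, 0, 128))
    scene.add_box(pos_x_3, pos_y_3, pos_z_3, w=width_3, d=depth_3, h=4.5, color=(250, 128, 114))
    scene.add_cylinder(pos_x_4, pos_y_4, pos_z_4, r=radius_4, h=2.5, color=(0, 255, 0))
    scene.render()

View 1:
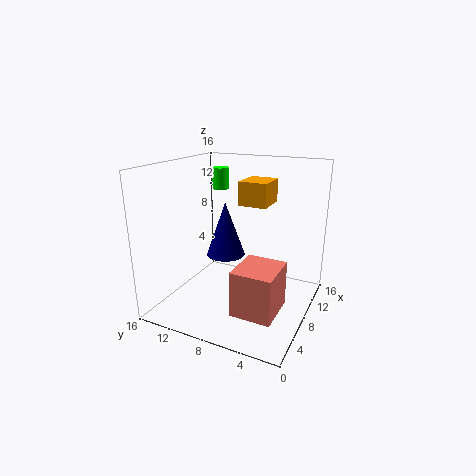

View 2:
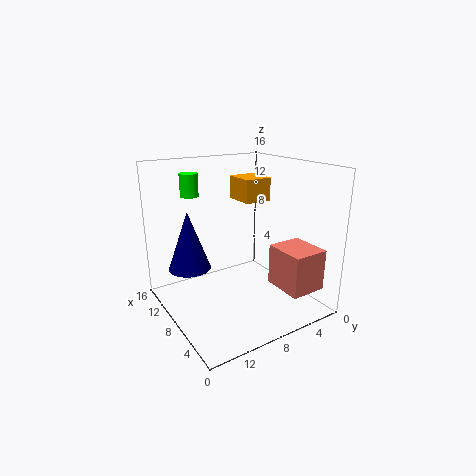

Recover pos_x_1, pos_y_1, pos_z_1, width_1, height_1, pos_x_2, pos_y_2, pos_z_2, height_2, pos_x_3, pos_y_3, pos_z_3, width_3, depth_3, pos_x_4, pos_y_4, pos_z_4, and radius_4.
pos_x_1 = 7; pos_y_1 = 4.5; pos_z_1 = 12; width_1 = 3.5; height_1 = 2.5; pos_x_2 = 12.5; pos_y_2 = 12; pos_z_2 = 3.5; height_2 = 7; pos_x_3 = 1; pos_y_3 = 1.5; pos_z_3 = 3; width_3 = 4.5; depth_3 = 4; pos_x_4 = 11.5; pos_y_4 = 12; pos_z_4 = 12.5; radius_4 = 1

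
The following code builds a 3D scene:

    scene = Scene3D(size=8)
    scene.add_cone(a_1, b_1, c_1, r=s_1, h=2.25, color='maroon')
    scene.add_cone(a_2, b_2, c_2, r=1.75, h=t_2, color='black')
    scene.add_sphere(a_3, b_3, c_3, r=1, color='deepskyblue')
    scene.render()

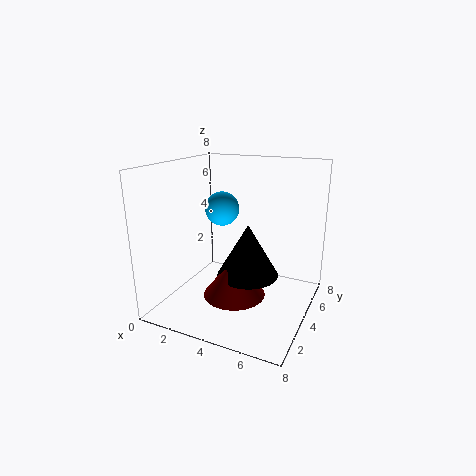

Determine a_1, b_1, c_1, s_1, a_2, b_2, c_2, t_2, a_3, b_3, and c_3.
a_1 = 4
b_1 = 3.5
c_1 = 0.75
s_1 = 1.75
a_2 = 4.5
b_2 = 4.25
c_2 = 1.75
t_2 = 3
a_3 = 2.5
b_3 = 5
c_3 = 5.25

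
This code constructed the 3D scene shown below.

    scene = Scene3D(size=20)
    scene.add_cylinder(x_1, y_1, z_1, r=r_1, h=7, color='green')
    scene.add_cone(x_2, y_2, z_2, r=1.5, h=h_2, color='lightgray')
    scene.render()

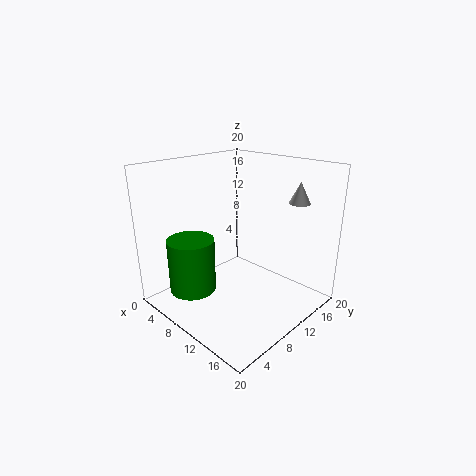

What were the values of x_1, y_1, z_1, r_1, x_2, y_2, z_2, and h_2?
x_1 = 8.5; y_1 = 3; z_1 = 4.5; r_1 = 3; x_2 = 15; y_2 = 17; z_2 = 14.5; h_2 = 3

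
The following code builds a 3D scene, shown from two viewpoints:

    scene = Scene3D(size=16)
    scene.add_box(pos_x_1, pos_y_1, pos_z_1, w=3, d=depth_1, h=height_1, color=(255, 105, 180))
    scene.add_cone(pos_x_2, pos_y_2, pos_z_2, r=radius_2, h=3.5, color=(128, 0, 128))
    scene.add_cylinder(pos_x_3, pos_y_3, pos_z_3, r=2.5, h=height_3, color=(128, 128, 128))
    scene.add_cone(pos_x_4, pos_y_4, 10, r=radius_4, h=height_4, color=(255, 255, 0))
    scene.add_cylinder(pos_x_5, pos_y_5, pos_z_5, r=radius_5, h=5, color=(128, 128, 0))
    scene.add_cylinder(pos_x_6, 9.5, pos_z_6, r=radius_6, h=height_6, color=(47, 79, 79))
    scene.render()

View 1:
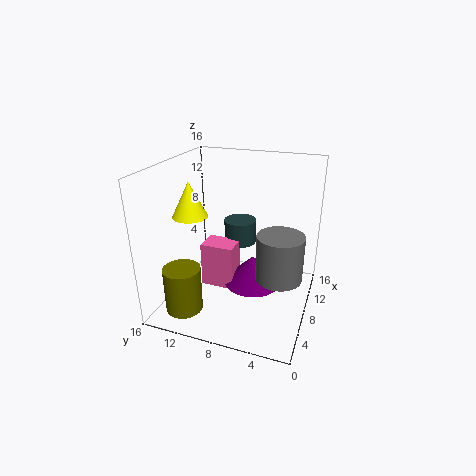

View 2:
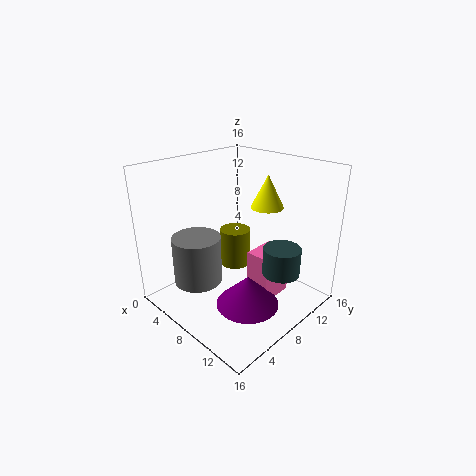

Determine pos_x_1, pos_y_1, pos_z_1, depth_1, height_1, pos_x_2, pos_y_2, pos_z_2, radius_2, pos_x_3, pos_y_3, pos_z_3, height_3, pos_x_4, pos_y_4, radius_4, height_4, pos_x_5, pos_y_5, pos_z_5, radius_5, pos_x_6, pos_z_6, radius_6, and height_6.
pos_x_1 = 8.5, pos_y_1 = 9, pos_z_1 = 0.5, depth_1 = 4, height_1 = 5.5, pos_x_2 = 10.5, pos_y_2 = 7, pos_z_2 = 1, radius_2 = 3.5, pos_x_3 = 7, pos_y_3 = 3, pos_z_3 = 4.5, height_3 = 5, pos_x_4 = 7.5, pos_y_4 = 13.5, radius_4 = 2, height_4 = 4, pos_x_5 = 3, pos_y_5 = 12.5, pos_z_5 = 1, radius_5 = 2, pos_x_6 = 13, pos_z_6 = 5, radius_6 = 2, height_6 = 3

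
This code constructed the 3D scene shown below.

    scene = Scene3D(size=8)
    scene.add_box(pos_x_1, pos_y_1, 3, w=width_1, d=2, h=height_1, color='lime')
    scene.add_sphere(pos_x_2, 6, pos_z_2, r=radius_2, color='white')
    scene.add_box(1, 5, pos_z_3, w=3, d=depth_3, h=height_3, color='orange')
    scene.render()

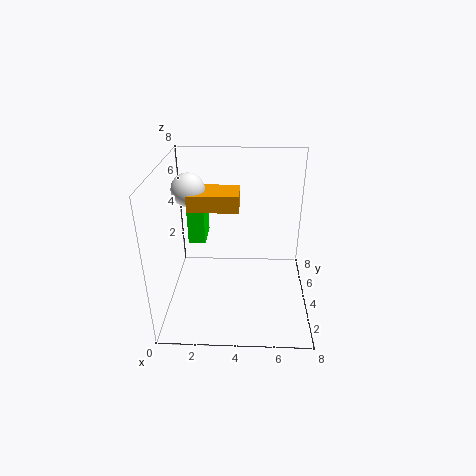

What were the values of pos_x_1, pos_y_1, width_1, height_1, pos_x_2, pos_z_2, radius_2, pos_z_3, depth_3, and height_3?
pos_x_1 = 1, pos_y_1 = 5, width_1 = 1, height_1 = 2, pos_x_2 = 1, pos_z_2 = 6, radius_2 = 1, pos_z_3 = 5, depth_3 = 2, height_3 = 1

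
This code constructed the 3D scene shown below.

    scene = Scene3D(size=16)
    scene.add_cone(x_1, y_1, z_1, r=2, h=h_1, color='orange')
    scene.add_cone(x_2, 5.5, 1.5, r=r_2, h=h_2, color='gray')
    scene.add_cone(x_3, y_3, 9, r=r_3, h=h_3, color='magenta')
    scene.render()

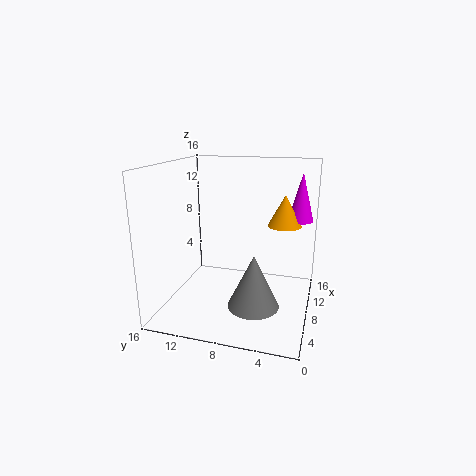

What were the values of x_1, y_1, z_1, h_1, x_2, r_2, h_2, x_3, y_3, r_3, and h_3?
x_1 = 12.25
y_1 = 3.5
z_1 = 8.5
h_1 = 3.75
x_2 = 5.25
r_2 = 2.75
h_2 = 5.75
x_3 = 13.25
y_3 = 1.75
r_3 = 1.5
h_3 = 5.75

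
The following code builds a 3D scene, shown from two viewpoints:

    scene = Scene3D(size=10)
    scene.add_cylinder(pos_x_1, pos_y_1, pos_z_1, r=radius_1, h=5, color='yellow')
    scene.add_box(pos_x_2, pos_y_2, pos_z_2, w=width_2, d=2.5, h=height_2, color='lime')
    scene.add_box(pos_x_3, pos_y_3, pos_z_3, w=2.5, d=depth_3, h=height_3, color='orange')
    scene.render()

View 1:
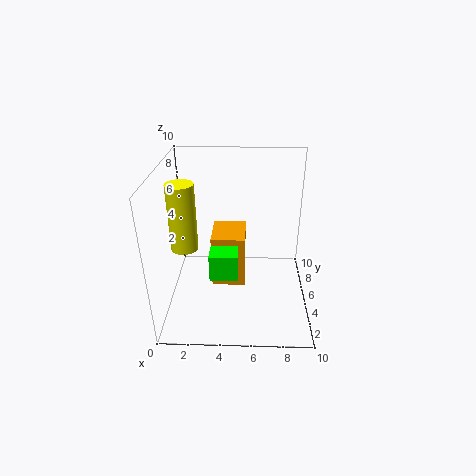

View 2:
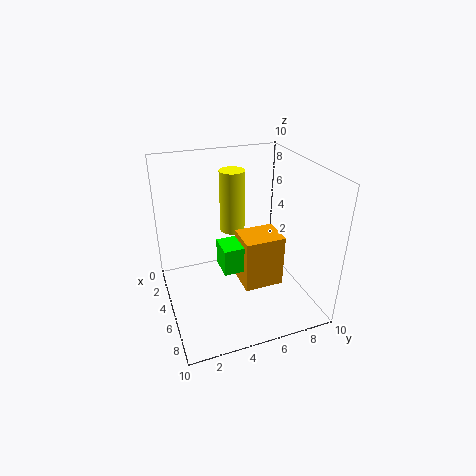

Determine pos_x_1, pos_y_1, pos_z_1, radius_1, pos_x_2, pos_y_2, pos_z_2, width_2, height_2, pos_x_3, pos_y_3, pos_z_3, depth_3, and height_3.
pos_x_1 = 1, pos_y_1 = 6, pos_z_1 = 3.5, radius_1 = 1, pos_x_2 = 3, pos_y_2 = 4, pos_z_2 = 2, width_2 = 2, height_2 = 2, pos_x_3 = 3, pos_y_3 = 5.5, pos_z_3 = 0.5, depth_3 = 3, height_3 = 4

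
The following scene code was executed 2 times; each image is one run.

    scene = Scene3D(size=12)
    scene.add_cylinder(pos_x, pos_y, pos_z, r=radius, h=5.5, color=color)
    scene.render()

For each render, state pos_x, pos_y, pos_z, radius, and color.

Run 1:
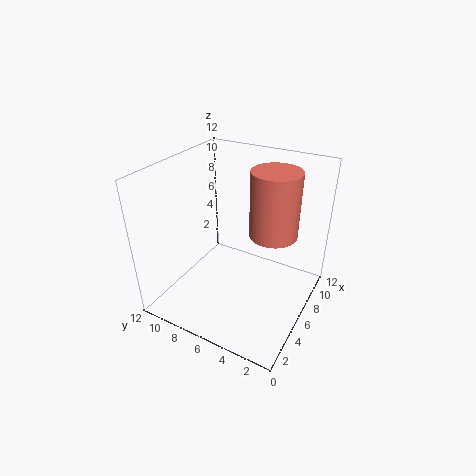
pos_x = 7.5, pos_y = 3.5, pos_z = 6.25, radius = 2, color = 'salmon'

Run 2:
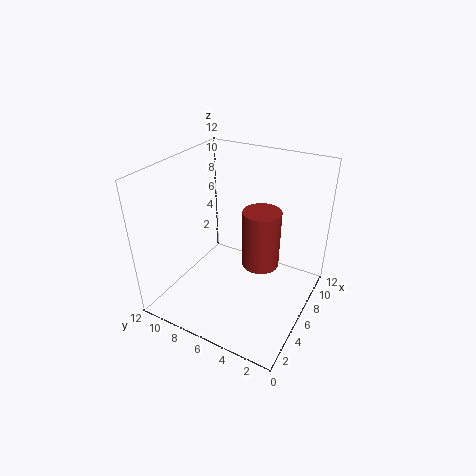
pos_x = 9, pos_y = 5.25, pos_z = 1.75, radius = 1.75, color = 'brown'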